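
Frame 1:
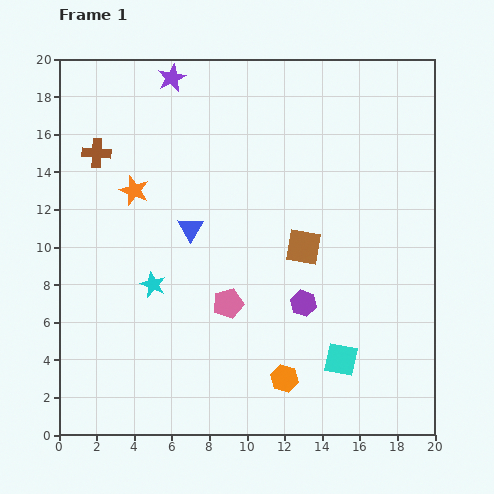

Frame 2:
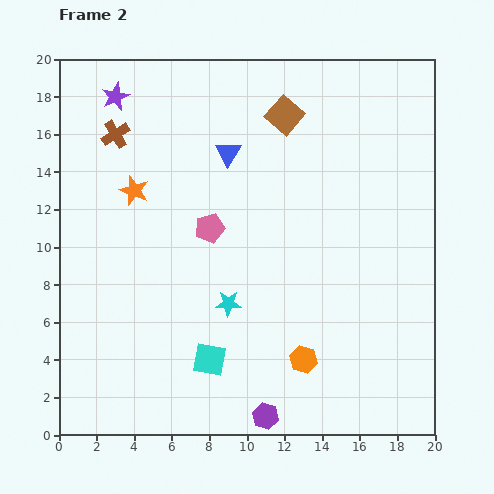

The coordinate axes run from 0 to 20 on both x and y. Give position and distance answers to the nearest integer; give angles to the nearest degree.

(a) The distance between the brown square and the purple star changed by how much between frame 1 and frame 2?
-2

Distance in frame 1: 11. Distance in frame 2: 9.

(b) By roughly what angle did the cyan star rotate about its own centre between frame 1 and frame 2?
22° counter-clockwise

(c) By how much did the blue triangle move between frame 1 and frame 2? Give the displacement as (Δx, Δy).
(2, 4)

The blue triangle was at (7, 11) in frame 1 and (9, 15) in frame 2.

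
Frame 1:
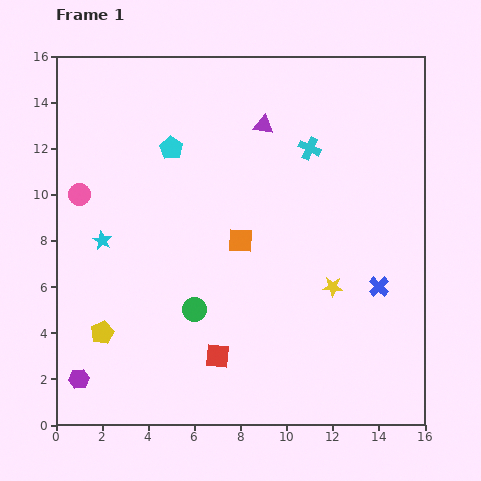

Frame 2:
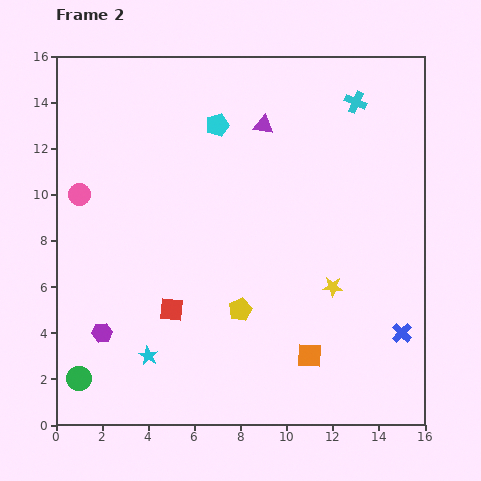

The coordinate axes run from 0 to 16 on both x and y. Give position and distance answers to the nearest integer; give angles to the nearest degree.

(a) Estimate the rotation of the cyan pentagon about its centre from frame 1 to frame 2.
21° clockwise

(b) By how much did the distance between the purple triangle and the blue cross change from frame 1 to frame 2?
+2

Distance in frame 1: 9. Distance in frame 2: 11.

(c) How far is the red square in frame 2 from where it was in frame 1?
3

The red square moved from (7, 3) to (5, 5), a distance of √(2² + 2²) ≈ 3.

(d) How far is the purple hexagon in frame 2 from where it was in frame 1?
2

The purple hexagon moved from (1, 2) to (2, 4), a distance of √(1² + 2²) ≈ 2.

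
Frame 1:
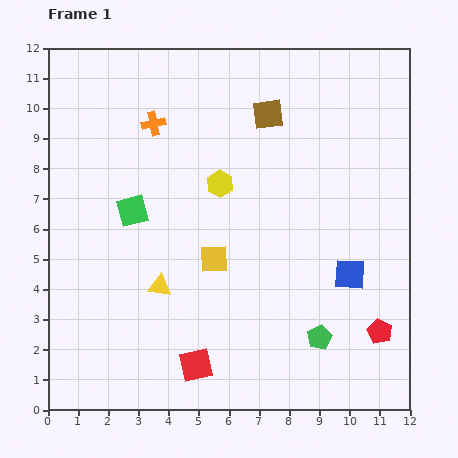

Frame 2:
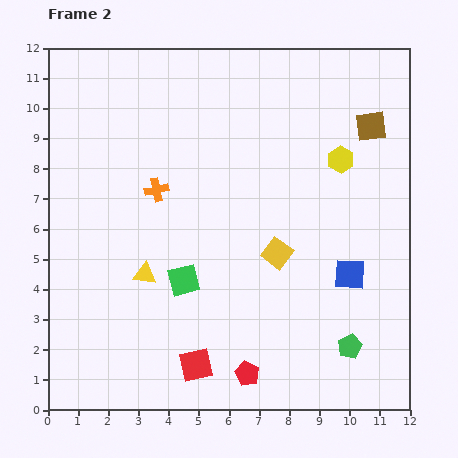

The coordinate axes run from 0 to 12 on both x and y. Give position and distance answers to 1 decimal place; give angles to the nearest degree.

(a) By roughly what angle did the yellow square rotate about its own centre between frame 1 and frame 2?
38° clockwise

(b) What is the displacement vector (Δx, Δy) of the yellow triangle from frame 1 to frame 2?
(-0.5, 0.4)

The yellow triangle was at (3.7, 4.1) in frame 1 and (3.2, 4.5) in frame 2.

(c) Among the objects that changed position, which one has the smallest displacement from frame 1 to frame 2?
the yellow triangle

(moved 0.6)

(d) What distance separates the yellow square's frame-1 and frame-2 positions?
2.1

The yellow square moved from (5.5, 5.0) to (7.6, 5.2), a distance of √(2.1² + 0.2²) ≈ 2.1.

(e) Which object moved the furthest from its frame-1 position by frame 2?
the red pentagon

(moved 4.6; next 4.1)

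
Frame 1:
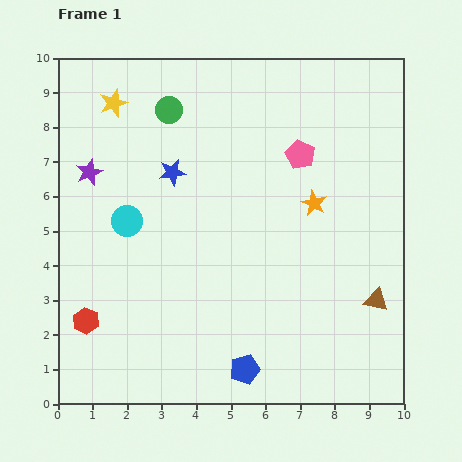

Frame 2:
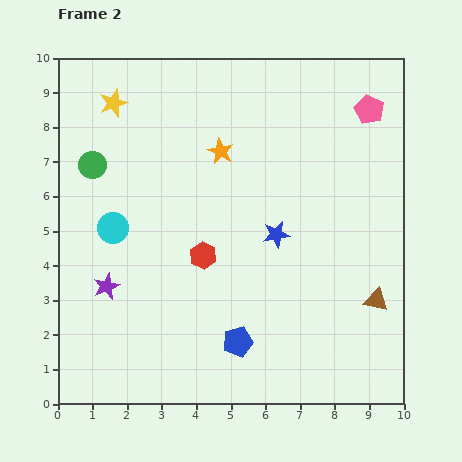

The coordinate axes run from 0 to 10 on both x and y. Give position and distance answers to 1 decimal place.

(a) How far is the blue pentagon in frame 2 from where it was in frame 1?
0.8

The blue pentagon moved from (5.4, 1.0) to (5.2, 1.8), a distance of √(0.2² + 0.8²) ≈ 0.8.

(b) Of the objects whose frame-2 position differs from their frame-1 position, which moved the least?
the cyan circle

(moved 0.4)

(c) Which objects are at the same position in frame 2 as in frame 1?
the yellow star, the brown triangle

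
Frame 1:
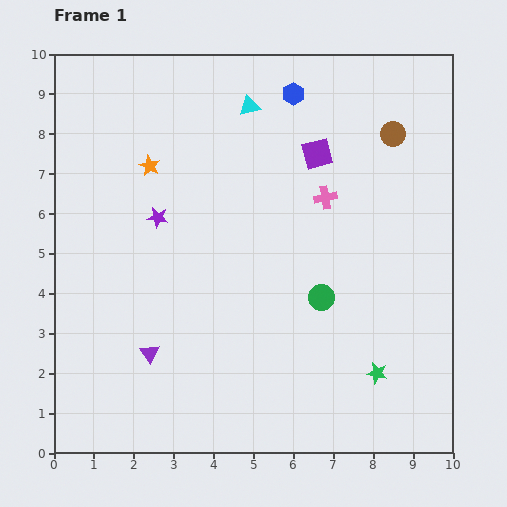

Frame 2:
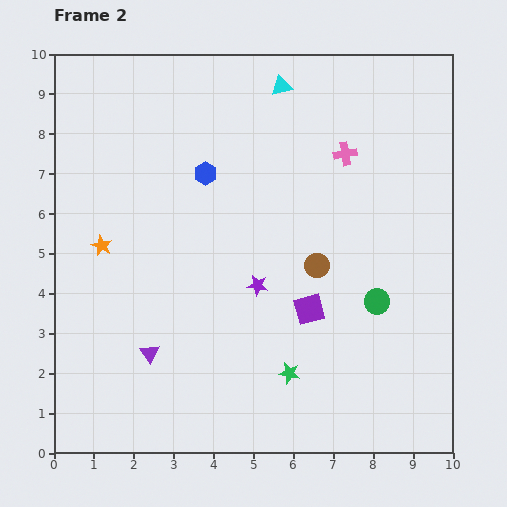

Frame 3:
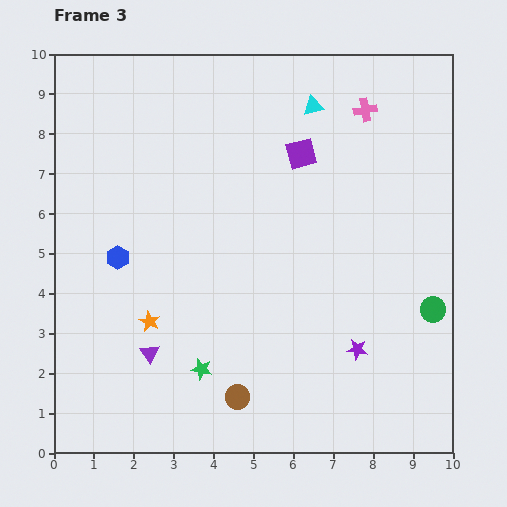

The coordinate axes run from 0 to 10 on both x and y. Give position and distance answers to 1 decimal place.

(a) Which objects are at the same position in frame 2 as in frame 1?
the purple triangle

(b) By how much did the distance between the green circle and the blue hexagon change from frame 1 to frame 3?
+2.9

Distance in frame 1: 5.1. Distance in frame 3: 8.0.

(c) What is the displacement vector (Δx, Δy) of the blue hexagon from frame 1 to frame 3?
(-4.4, -4.1)

The blue hexagon was at (6.0, 9.0) in frame 1 and (1.6, 4.9) in frame 3.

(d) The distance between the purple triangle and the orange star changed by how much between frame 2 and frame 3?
-2.2

Distance in frame 2: 3.0. Distance in frame 3: 0.8.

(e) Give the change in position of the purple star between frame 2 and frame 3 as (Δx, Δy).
(2.5, -1.6)

The purple star was at (5.1, 4.2) in frame 2 and (7.6, 2.6) in frame 3.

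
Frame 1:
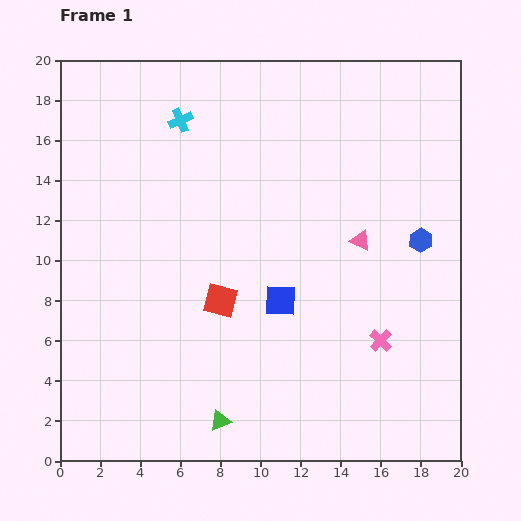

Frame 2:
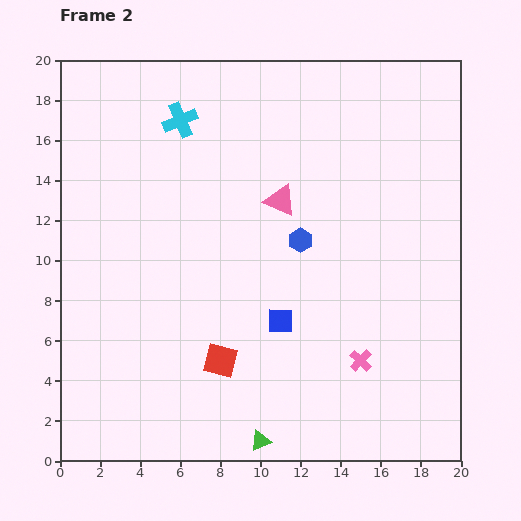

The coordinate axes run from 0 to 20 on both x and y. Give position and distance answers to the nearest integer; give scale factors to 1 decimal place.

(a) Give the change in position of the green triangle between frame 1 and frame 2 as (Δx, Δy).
(2, -1)

The green triangle was at (8, 2) in frame 1 and (10, 1) in frame 2.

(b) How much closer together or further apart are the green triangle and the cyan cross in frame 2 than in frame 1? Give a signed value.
+1

Distance in frame 1: 15. Distance in frame 2: 16.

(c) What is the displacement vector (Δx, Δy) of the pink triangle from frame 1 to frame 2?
(-4, 2)

The pink triangle was at (15, 11) in frame 1 and (11, 13) in frame 2.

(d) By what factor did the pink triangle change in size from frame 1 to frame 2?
1.6×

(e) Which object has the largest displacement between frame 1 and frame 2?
the blue hexagon

(moved 6; next 4)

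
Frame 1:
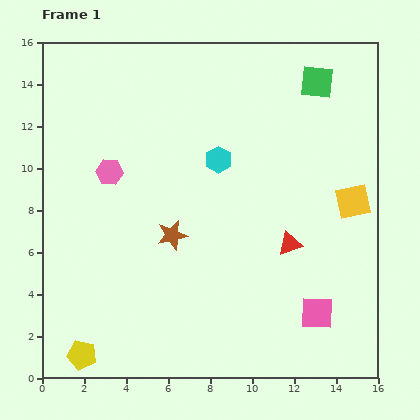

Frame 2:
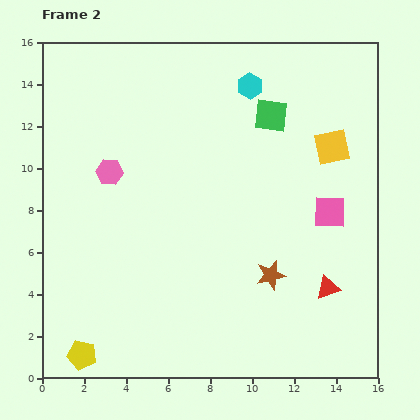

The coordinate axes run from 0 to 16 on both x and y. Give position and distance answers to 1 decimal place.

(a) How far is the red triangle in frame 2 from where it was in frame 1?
2.8

The red triangle moved from (11.8, 6.4) to (13.6, 4.3), a distance of √(1.8² + 2.1²) ≈ 2.8.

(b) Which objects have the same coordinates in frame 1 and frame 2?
the yellow pentagon, the pink hexagon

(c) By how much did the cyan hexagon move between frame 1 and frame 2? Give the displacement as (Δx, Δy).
(1.5, 3.5)

The cyan hexagon was at (8.4, 10.4) in frame 1 and (9.9, 13.9) in frame 2.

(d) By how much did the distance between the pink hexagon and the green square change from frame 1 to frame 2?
-2.6

Distance in frame 1: 10.8. Distance in frame 2: 8.2.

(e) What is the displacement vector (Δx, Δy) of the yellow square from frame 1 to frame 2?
(-1.0, 2.6)

The yellow square was at (14.8, 8.4) in frame 1 and (13.8, 11.0) in frame 2.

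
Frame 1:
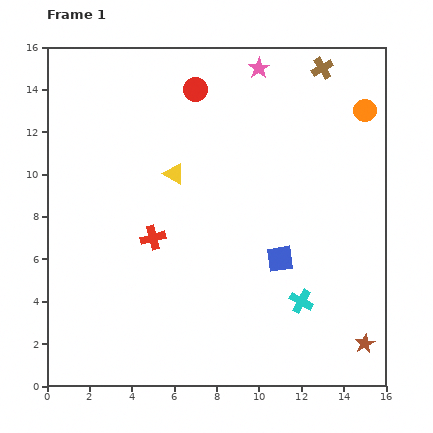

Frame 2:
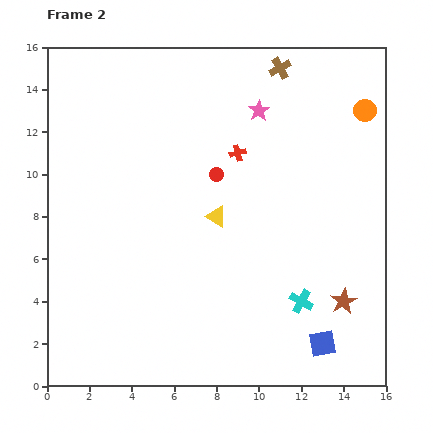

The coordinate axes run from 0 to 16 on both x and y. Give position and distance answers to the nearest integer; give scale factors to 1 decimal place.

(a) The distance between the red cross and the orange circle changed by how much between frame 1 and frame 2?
-6

Distance in frame 1: 12. Distance in frame 2: 6.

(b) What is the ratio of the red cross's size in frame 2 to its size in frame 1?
0.7×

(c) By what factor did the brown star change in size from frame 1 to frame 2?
1.3×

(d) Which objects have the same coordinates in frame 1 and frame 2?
the orange circle, the cyan cross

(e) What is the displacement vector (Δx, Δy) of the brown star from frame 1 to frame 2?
(-1, 2)

The brown star was at (15, 2) in frame 1 and (14, 4) in frame 2.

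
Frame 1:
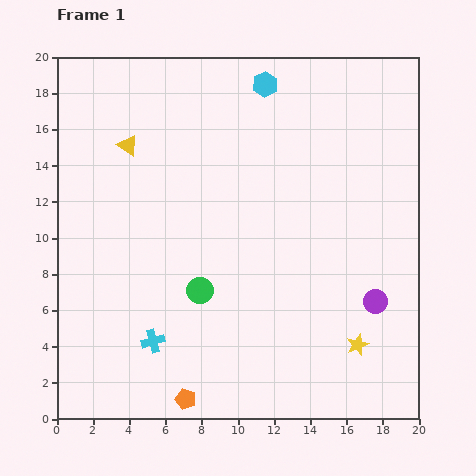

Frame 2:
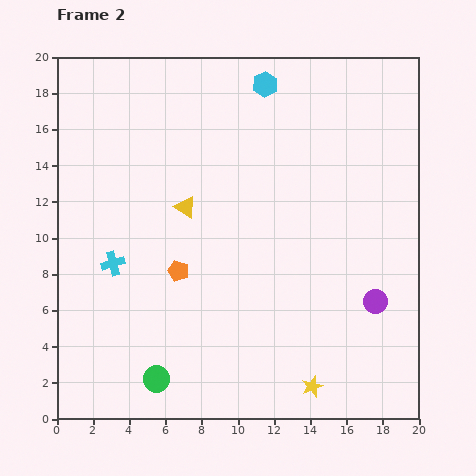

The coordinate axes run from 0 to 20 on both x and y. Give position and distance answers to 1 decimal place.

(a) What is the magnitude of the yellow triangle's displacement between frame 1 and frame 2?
4.7

The yellow triangle moved from (3.9, 15.1) to (7.1, 11.7), a distance of √(3.2² + 3.4²) ≈ 4.7.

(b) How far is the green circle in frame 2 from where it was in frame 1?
5.5

The green circle moved from (7.9, 7.1) to (5.5, 2.2), a distance of √(2.4² + 4.9²) ≈ 5.5.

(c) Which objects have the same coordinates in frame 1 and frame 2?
the cyan hexagon, the purple circle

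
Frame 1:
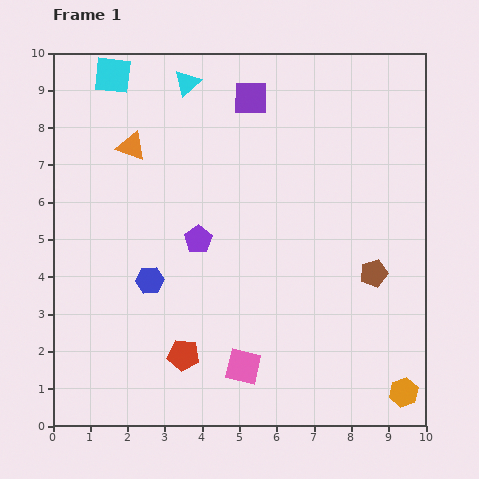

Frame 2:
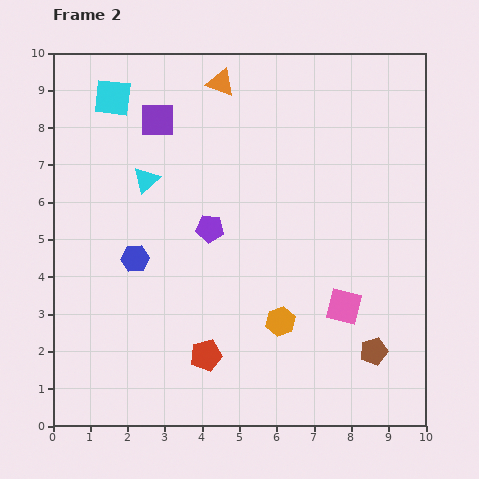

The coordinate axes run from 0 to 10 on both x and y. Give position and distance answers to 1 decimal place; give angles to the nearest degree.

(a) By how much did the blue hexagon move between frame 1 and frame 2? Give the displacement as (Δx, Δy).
(-0.4, 0.6)

The blue hexagon was at (2.6, 3.9) in frame 1 and (2.2, 4.5) in frame 2.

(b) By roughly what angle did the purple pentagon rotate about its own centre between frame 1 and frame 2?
31° counter-clockwise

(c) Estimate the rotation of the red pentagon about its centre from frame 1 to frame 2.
22° counter-clockwise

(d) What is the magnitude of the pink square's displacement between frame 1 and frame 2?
3.1

The pink square moved from (5.1, 1.6) to (7.8, 3.2), a distance of √(2.7² + 1.6²) ≈ 3.1.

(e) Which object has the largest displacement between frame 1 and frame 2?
the orange hexagon

(moved 3.8; next 3.1)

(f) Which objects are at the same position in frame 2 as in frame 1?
none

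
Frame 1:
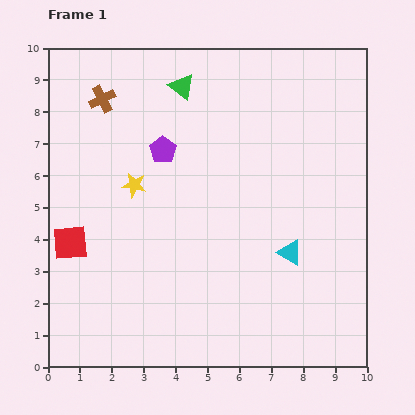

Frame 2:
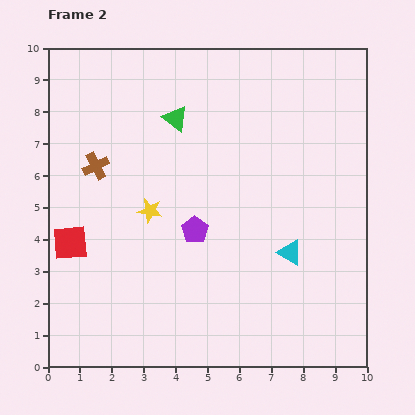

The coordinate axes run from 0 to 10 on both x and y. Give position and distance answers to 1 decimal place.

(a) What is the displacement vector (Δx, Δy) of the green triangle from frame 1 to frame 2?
(-0.2, -1.0)

The green triangle was at (4.2, 8.8) in frame 1 and (4.0, 7.8) in frame 2.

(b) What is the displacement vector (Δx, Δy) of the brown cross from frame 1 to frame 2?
(-0.2, -2.1)

The brown cross was at (1.7, 8.4) in frame 1 and (1.5, 6.3) in frame 2.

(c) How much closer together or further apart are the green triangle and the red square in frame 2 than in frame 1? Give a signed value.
-0.9

Distance in frame 1: 6.0. Distance in frame 2: 5.1.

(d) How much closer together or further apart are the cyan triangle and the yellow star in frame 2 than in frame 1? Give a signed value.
-0.7

Distance in frame 1: 5.3. Distance in frame 2: 4.6.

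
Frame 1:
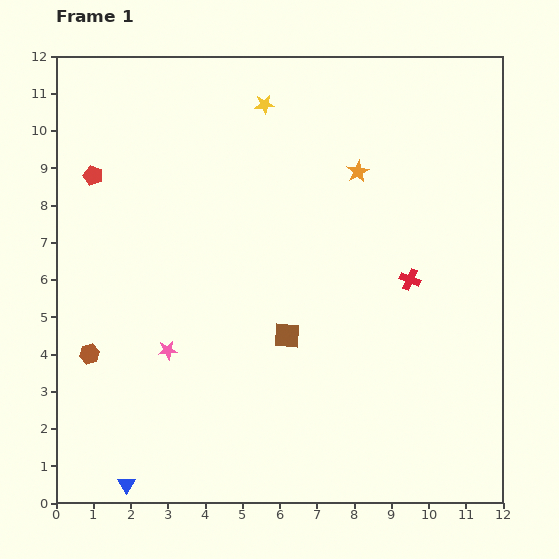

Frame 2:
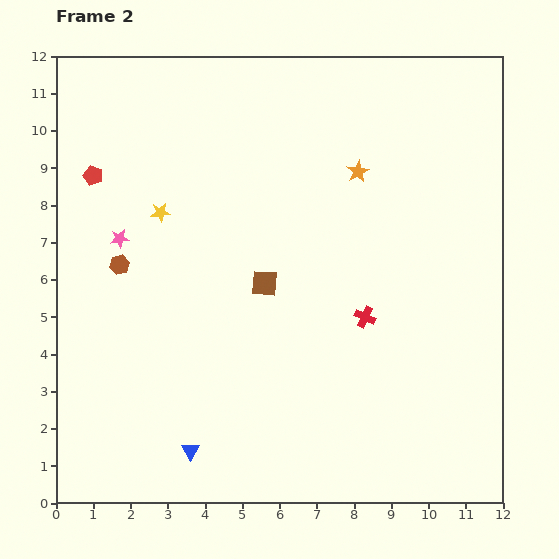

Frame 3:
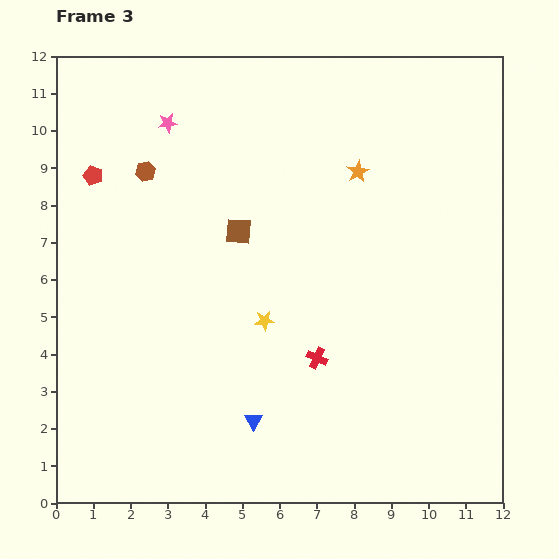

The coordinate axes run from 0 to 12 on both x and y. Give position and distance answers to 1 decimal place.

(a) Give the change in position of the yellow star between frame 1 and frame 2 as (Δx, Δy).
(-2.8, -2.9)

The yellow star was at (5.6, 10.7) in frame 1 and (2.8, 7.8) in frame 2.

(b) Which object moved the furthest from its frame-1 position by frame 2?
the yellow star

(moved 4.0; next 3.3)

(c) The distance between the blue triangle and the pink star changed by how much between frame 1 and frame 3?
+4.5

Distance in frame 1: 3.8. Distance in frame 3: 8.3.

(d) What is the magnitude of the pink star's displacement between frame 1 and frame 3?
6.1

The pink star moved from (3.0, 4.1) to (3.0, 10.2), a distance of √(0.0² + 6.1²) ≈ 6.1.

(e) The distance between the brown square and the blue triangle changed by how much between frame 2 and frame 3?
+0.2

Distance in frame 2: 4.9. Distance in frame 3: 5.1.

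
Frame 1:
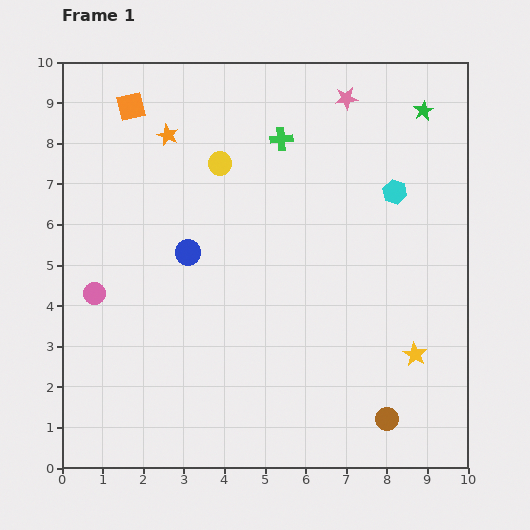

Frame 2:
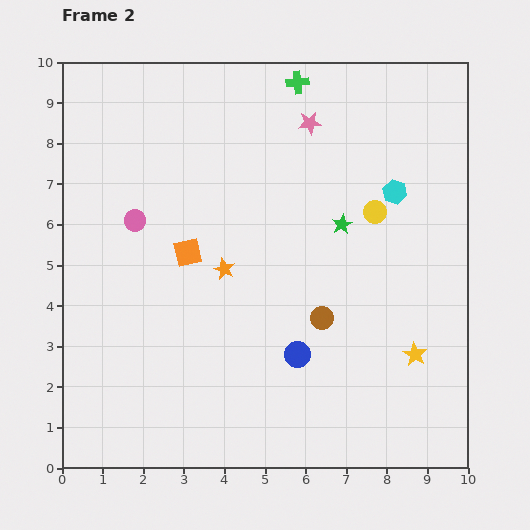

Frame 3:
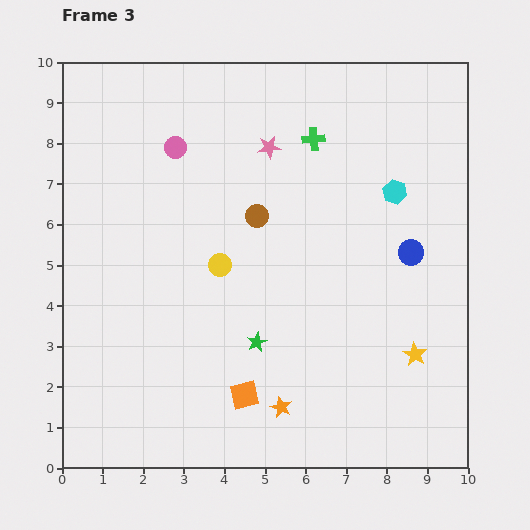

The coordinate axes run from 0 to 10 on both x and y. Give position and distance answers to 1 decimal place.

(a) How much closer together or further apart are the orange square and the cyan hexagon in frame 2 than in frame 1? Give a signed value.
-1.5

Distance in frame 1: 6.8. Distance in frame 2: 5.3.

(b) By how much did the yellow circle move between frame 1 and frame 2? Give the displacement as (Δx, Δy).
(3.8, -1.2)

The yellow circle was at (3.9, 7.5) in frame 1 and (7.7, 6.3) in frame 2.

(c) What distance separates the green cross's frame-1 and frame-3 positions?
0.8

The green cross moved from (5.4, 8.1) to (6.2, 8.1), a distance of √(0.8² + 0.0²) ≈ 0.8.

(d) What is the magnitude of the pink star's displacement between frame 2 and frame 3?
1.2

The pink star moved from (6.1, 8.5) to (5.1, 7.9), a distance of √(1.0² + 0.6²) ≈ 1.2.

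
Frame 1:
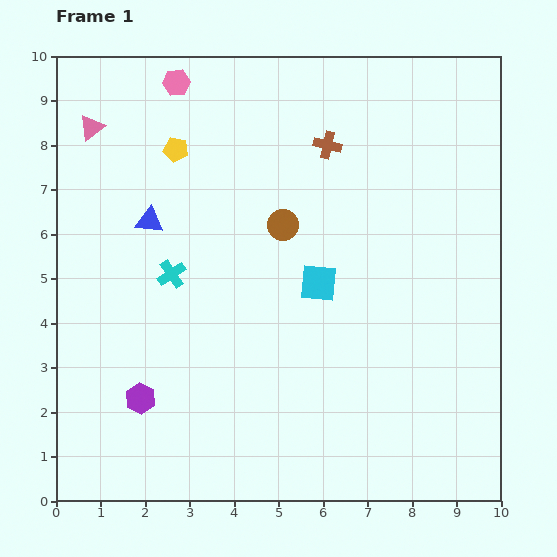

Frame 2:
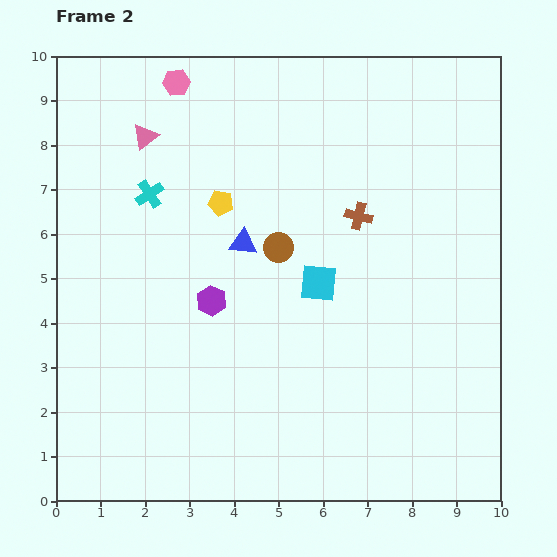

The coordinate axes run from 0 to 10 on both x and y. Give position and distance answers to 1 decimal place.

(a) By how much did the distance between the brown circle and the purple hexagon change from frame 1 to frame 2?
-3.1

Distance in frame 1: 5.0. Distance in frame 2: 1.9.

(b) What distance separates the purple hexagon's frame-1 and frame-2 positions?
2.7

The purple hexagon moved from (1.9, 2.3) to (3.5, 4.5), a distance of √(1.6² + 2.2²) ≈ 2.7.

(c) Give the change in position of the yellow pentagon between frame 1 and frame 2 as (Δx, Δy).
(1.0, -1.2)

The yellow pentagon was at (2.7, 7.9) in frame 1 and (3.7, 6.7) in frame 2.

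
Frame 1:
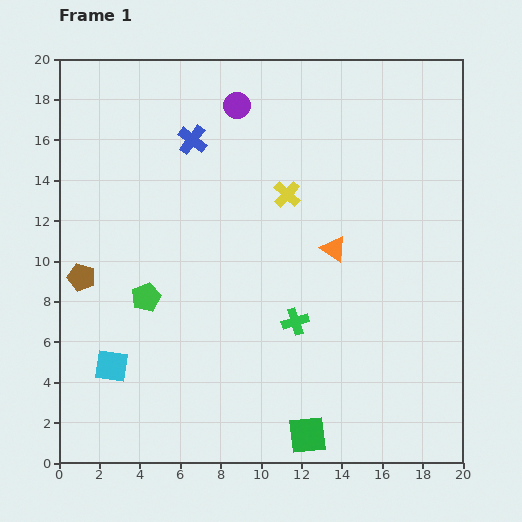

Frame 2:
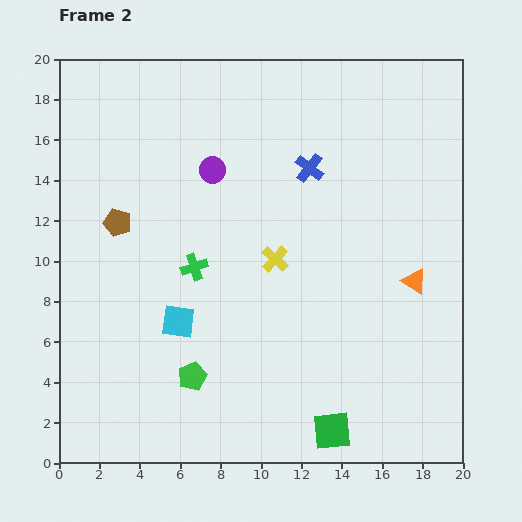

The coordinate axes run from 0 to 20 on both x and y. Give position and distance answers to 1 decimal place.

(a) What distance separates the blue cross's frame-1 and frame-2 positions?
6.0

The blue cross moved from (6.6, 16.0) to (12.4, 14.6), a distance of √(5.8² + 1.4²) ≈ 6.0.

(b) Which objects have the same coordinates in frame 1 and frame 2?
none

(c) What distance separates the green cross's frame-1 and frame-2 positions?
5.7

The green cross moved from (11.7, 7.0) to (6.7, 9.7), a distance of √(5.0² + 2.7²) ≈ 5.7.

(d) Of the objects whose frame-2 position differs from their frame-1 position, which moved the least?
the green square

(moved 1.2)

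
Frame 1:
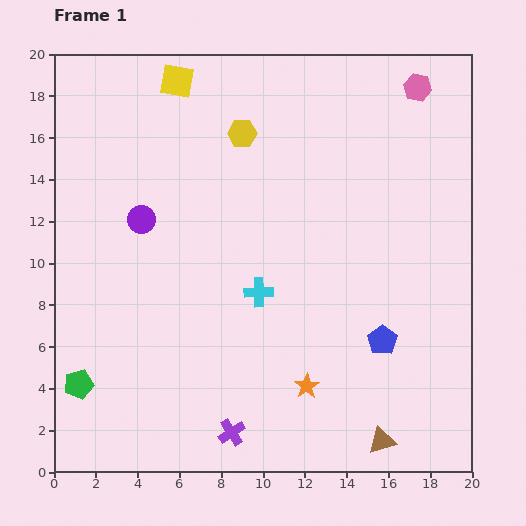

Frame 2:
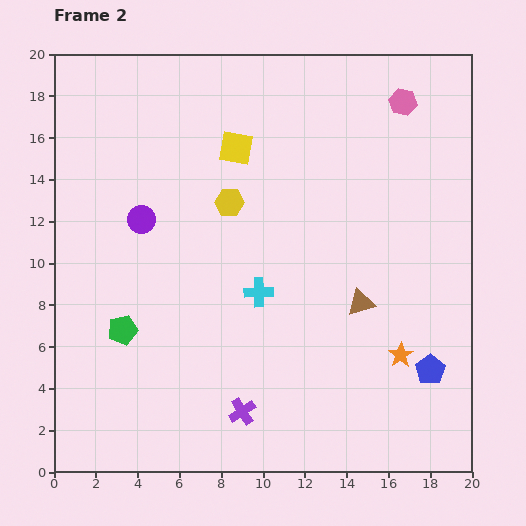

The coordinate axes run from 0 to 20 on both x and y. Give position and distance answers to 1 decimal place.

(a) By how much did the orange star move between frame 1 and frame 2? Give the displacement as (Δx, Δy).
(4.5, 1.5)

The orange star was at (12.1, 4.1) in frame 1 and (16.6, 5.6) in frame 2.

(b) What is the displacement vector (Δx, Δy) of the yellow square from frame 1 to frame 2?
(2.8, -3.2)

The yellow square was at (5.9, 18.7) in frame 1 and (8.7, 15.5) in frame 2.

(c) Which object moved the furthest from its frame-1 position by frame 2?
the brown triangle

(moved 6.7; next 4.7)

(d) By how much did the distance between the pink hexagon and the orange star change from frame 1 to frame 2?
-3.2

Distance in frame 1: 15.3. Distance in frame 2: 12.1.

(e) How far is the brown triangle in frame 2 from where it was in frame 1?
6.7

The brown triangle moved from (15.7, 1.5) to (14.7, 8.1), a distance of √(1.0² + 6.6²) ≈ 6.7.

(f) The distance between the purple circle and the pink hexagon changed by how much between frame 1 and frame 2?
-0.9

Distance in frame 1: 14.6. Distance in frame 2: 13.7.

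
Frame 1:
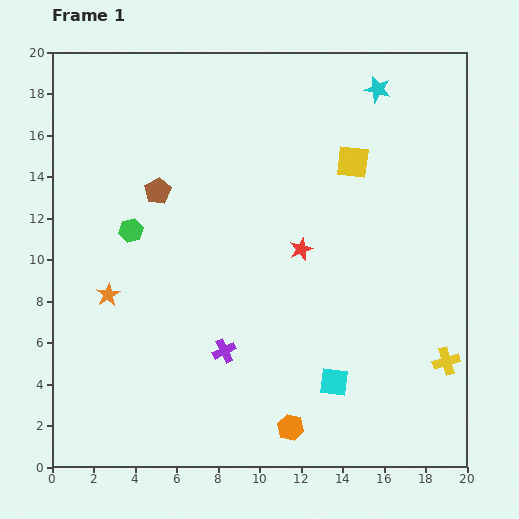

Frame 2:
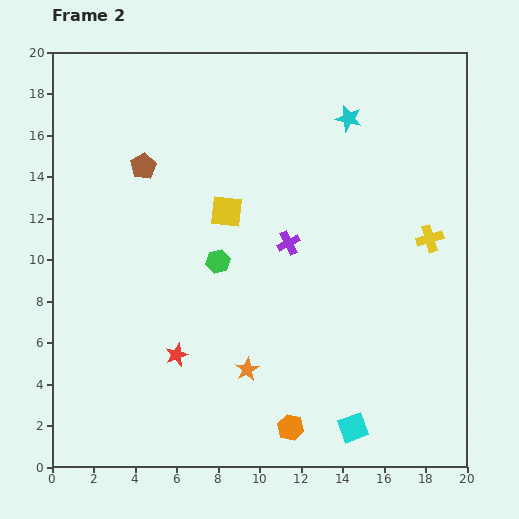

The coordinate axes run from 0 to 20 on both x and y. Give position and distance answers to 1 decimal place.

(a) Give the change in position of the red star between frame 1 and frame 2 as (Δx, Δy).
(-6.0, -5.1)

The red star was at (12.0, 10.5) in frame 1 and (6.0, 5.4) in frame 2.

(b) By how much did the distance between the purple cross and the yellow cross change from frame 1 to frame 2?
-3.9

Distance in frame 1: 10.7. Distance in frame 2: 6.8.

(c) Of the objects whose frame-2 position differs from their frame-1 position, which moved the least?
the brown pentagon

(moved 1.4)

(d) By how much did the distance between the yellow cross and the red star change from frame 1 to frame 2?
+4.6

Distance in frame 1: 8.8. Distance in frame 2: 13.4.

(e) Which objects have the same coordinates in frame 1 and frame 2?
the orange hexagon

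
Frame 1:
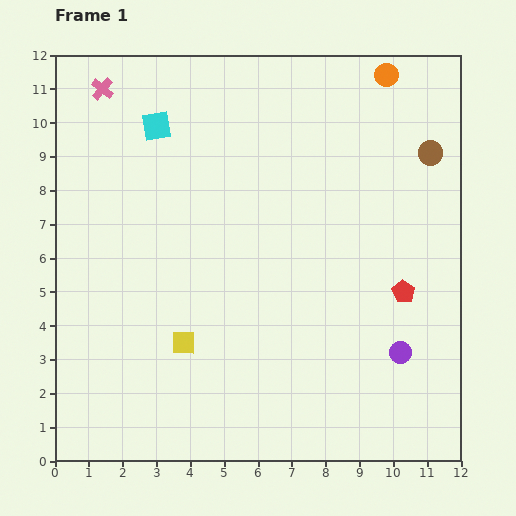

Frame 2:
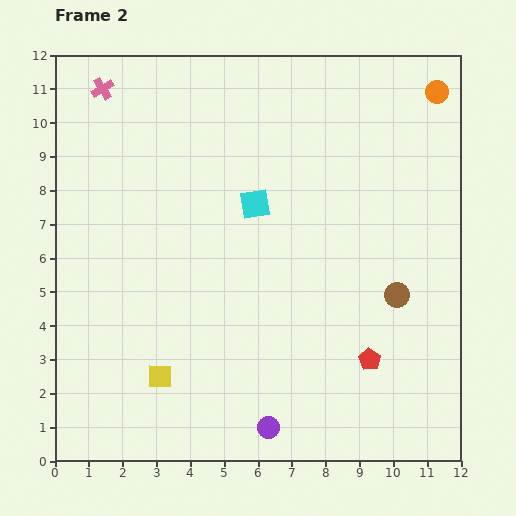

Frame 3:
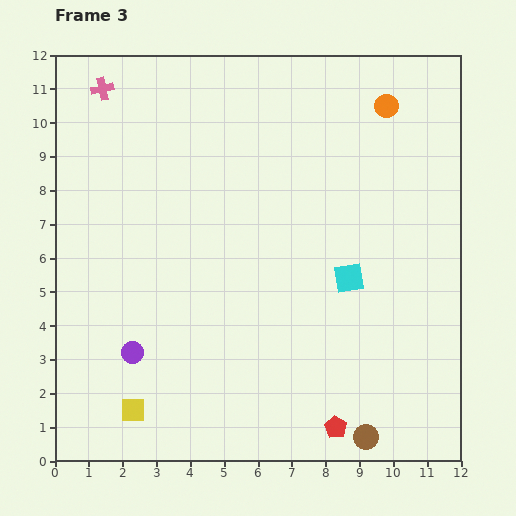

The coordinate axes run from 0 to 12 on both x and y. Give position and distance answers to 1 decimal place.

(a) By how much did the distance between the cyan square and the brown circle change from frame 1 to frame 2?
-3.1

Distance in frame 1: 8.1. Distance in frame 2: 5.0.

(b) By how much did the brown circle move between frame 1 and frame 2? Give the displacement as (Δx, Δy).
(-1.0, -4.2)

The brown circle was at (11.1, 9.1) in frame 1 and (10.1, 4.9) in frame 2.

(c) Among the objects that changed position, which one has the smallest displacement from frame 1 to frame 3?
the orange circle

(moved 0.9)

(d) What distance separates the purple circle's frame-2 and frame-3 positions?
4.6

The purple circle moved from (6.3, 1.0) to (2.3, 3.2), a distance of √(4.0² + 2.2²) ≈ 4.6.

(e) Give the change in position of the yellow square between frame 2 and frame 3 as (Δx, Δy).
(-0.8, -1.0)

The yellow square was at (3.1, 2.5) in frame 2 and (2.3, 1.5) in frame 3.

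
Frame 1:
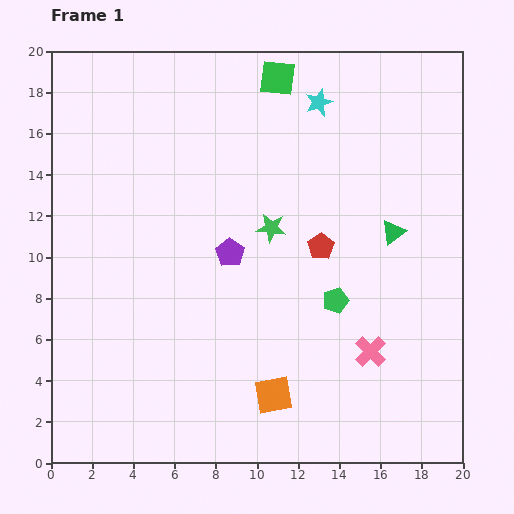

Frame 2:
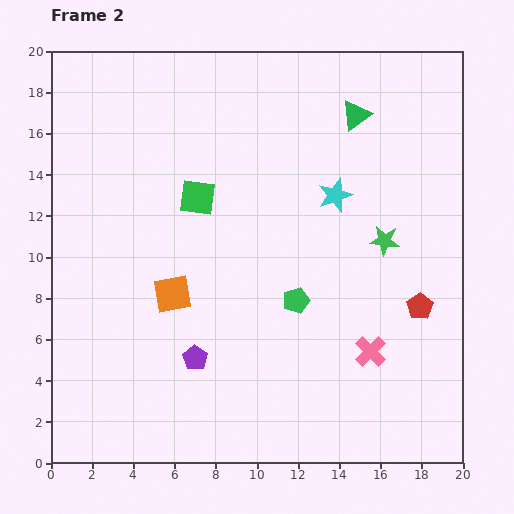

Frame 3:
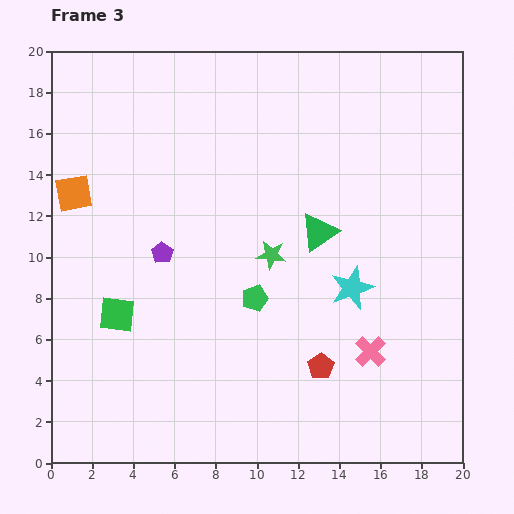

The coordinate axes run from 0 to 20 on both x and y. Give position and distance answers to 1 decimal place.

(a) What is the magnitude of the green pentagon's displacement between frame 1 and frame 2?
1.9

The green pentagon moved from (13.8, 7.9) to (11.9, 7.9), a distance of √(1.9² + 0.0²) ≈ 1.9.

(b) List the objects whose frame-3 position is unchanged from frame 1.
the pink cross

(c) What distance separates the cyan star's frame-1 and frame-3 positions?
9.1

The cyan star moved from (13.0, 17.5) to (14.6, 8.5), a distance of √(1.6² + 9.0²) ≈ 9.1.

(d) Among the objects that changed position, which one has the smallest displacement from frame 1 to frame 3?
the green star

(moved 1.3)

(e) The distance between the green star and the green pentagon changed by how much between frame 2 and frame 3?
-3.0

Distance in frame 2: 5.2. Distance in frame 3: 2.2.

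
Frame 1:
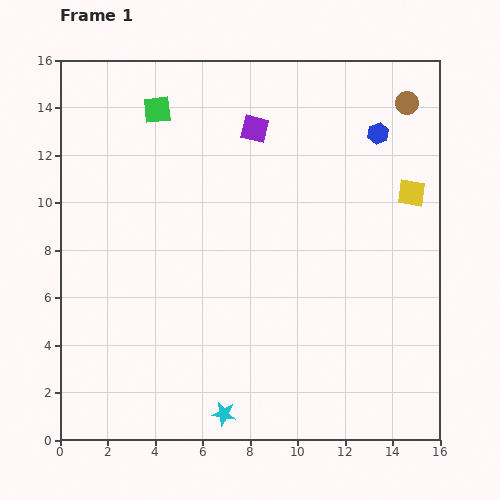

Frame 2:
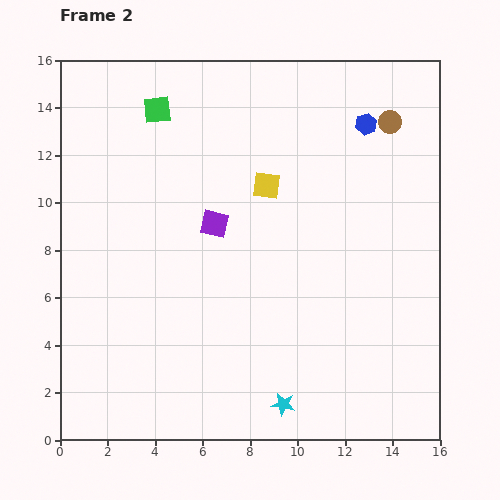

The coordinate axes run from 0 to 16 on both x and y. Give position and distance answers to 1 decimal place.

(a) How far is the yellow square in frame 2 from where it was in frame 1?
6.1

The yellow square moved from (14.8, 10.4) to (8.7, 10.7), a distance of √(6.1² + 0.3²) ≈ 6.1.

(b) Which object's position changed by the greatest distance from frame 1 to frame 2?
the yellow square

(moved 6.1; next 4.3)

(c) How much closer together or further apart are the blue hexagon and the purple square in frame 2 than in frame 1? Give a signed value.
+2.5

Distance in frame 1: 5.2. Distance in frame 2: 7.7.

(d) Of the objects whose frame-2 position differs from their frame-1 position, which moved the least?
the blue hexagon

(moved 0.6)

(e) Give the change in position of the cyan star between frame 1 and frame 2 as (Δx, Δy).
(2.5, 0.4)

The cyan star was at (6.9, 1.1) in frame 1 and (9.4, 1.5) in frame 2.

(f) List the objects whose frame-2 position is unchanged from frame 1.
the green square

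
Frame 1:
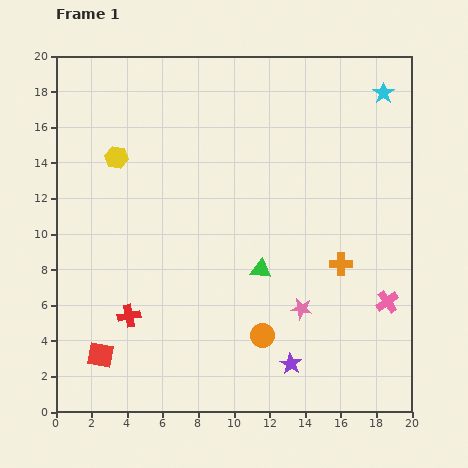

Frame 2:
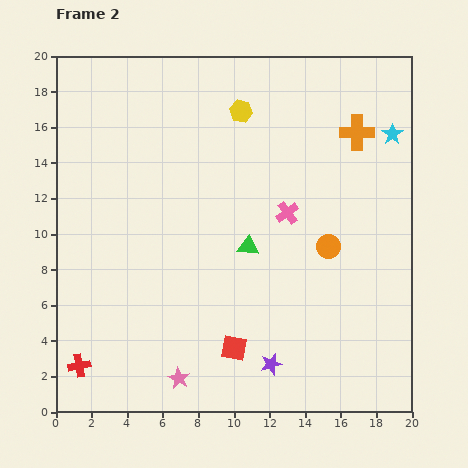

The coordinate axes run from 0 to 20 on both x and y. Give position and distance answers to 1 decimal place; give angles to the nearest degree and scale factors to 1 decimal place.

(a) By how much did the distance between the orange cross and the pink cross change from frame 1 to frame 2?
+2.7

Distance in frame 1: 3.3. Distance in frame 2: 6.0.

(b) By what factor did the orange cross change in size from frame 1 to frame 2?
1.6×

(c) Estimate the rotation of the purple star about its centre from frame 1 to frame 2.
27° clockwise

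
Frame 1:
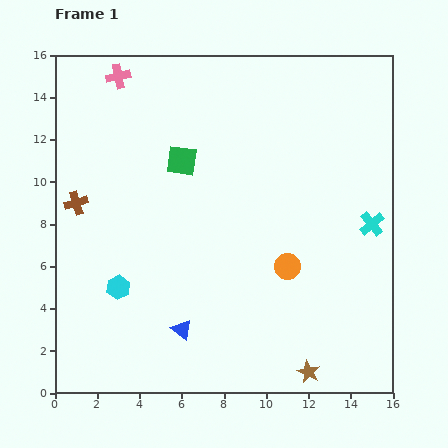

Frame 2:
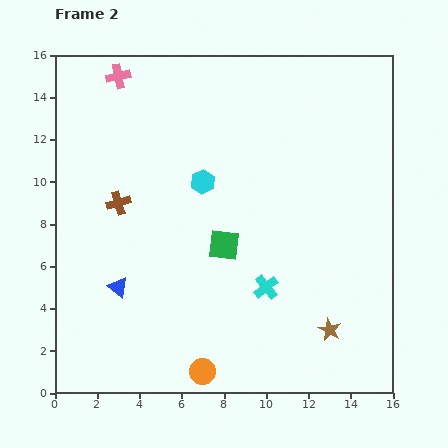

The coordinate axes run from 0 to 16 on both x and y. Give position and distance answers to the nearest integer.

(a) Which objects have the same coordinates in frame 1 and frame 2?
the pink cross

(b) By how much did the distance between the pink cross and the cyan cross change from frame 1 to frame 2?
-2

Distance in frame 1: 14. Distance in frame 2: 12.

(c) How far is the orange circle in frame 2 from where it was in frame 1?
6

The orange circle moved from (11, 6) to (7, 1), a distance of √(4² + 5²) ≈ 6.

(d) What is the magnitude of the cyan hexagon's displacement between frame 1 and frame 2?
6

The cyan hexagon moved from (3, 5) to (7, 10), a distance of √(4² + 5²) ≈ 6.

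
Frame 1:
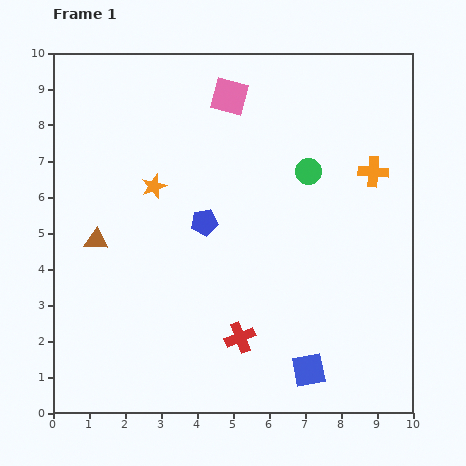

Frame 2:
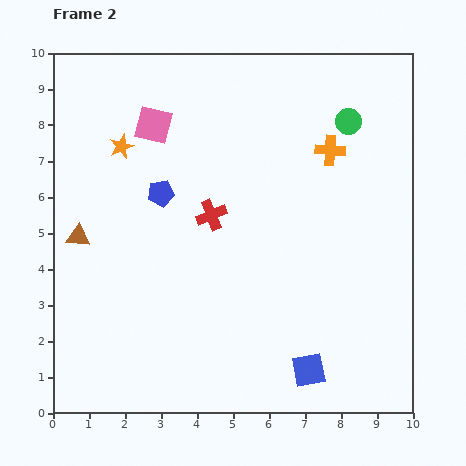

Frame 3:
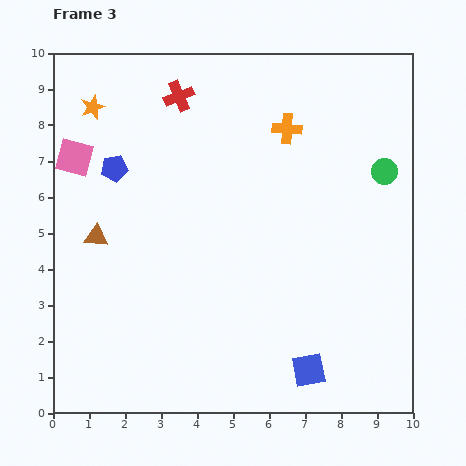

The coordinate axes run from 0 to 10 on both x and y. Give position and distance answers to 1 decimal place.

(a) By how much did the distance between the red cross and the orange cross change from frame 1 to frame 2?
-2.1

Distance in frame 1: 5.9. Distance in frame 2: 3.8.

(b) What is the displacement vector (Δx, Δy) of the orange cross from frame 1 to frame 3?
(-2.4, 1.2)

The orange cross was at (8.9, 6.7) in frame 1 and (6.5, 7.9) in frame 3.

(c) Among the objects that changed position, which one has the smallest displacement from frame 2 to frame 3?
the brown triangle

(moved 0.5)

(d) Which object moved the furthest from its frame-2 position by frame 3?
the red cross

(moved 3.4; next 2.4)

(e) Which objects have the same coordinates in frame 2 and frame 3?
the blue square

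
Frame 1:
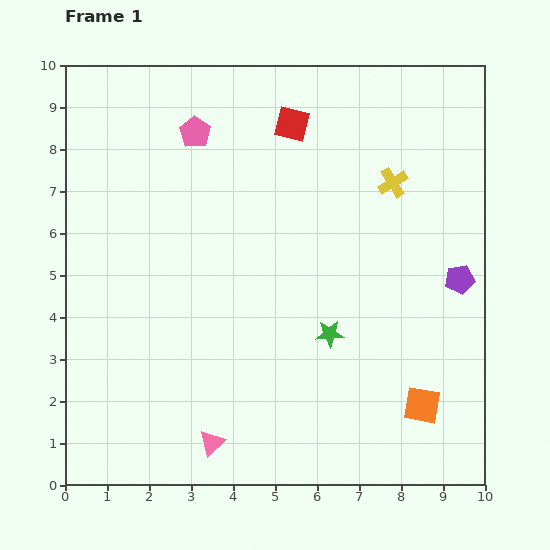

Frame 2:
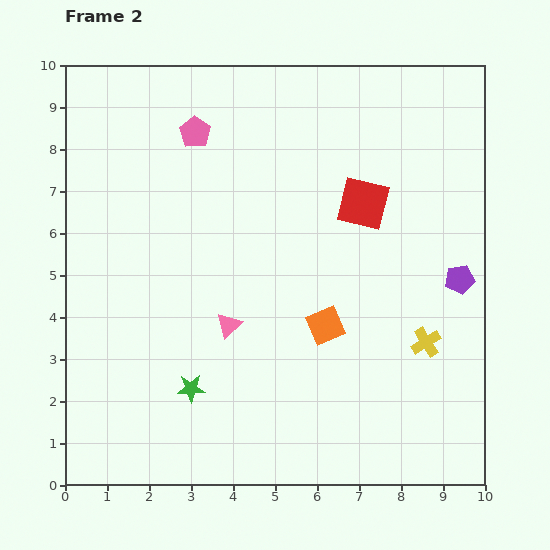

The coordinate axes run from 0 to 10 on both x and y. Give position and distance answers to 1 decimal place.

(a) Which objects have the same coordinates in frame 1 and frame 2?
the purple pentagon, the pink pentagon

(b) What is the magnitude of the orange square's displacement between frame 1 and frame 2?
3.0

The orange square moved from (8.5, 1.9) to (6.2, 3.8), a distance of √(2.3² + 1.9²) ≈ 3.0.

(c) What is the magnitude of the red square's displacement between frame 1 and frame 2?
2.5

The red square moved from (5.4, 8.6) to (7.1, 6.7), a distance of √(1.7² + 1.9²) ≈ 2.5.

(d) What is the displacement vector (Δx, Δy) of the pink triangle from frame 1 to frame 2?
(0.4, 2.8)

The pink triangle was at (3.5, 1.0) in frame 1 and (3.9, 3.8) in frame 2.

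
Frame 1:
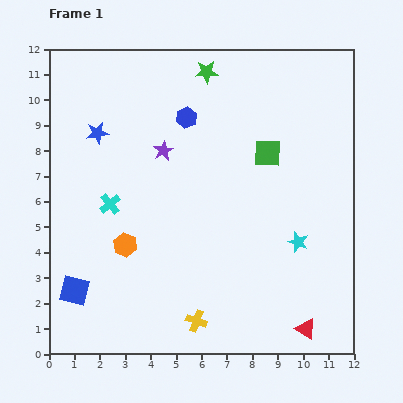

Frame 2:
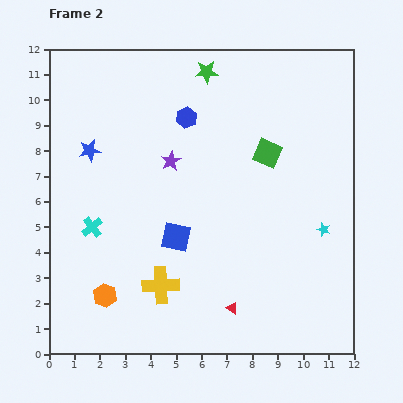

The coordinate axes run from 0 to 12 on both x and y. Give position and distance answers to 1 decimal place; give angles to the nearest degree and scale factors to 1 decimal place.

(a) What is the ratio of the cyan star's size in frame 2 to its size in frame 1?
0.7×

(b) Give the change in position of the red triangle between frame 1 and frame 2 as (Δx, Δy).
(-2.9, 0.8)

The red triangle was at (10.1, 1.0) in frame 1 and (7.2, 1.8) in frame 2.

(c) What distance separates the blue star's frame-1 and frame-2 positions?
0.8

The blue star moved from (1.9, 8.7) to (1.6, 8.0), a distance of √(0.3² + 0.7²) ≈ 0.8.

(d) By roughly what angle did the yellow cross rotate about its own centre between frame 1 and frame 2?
23° counter-clockwise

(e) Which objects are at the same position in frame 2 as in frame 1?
the green square, the blue hexagon, the green star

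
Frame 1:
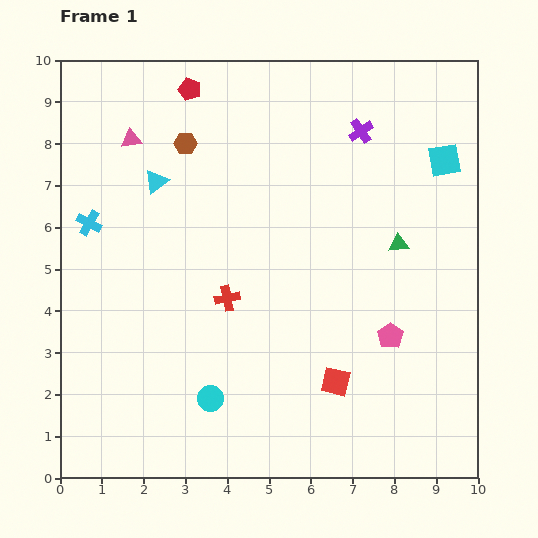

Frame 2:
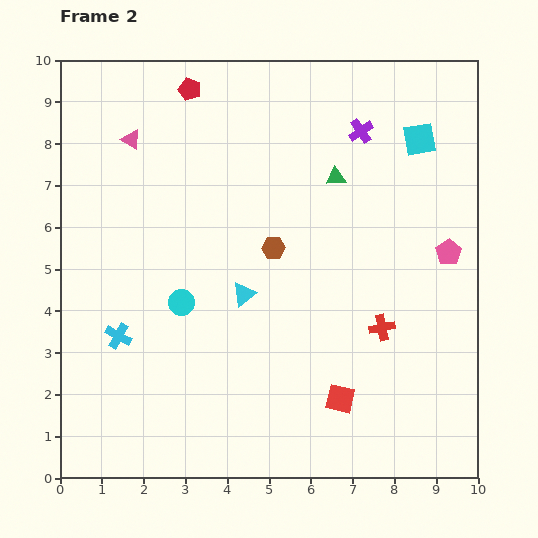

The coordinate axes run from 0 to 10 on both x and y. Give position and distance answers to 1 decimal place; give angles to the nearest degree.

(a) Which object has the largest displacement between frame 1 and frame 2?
the red cross

(moved 3.8; next 3.4)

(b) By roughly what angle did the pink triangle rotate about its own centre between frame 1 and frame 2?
39° clockwise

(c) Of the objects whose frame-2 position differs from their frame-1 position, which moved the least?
the red square

(moved 0.4)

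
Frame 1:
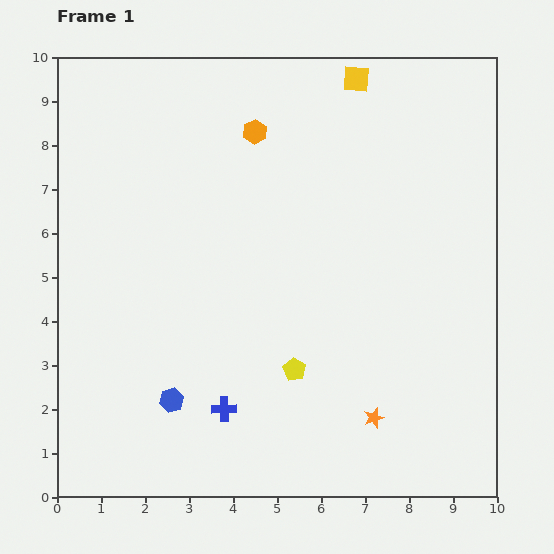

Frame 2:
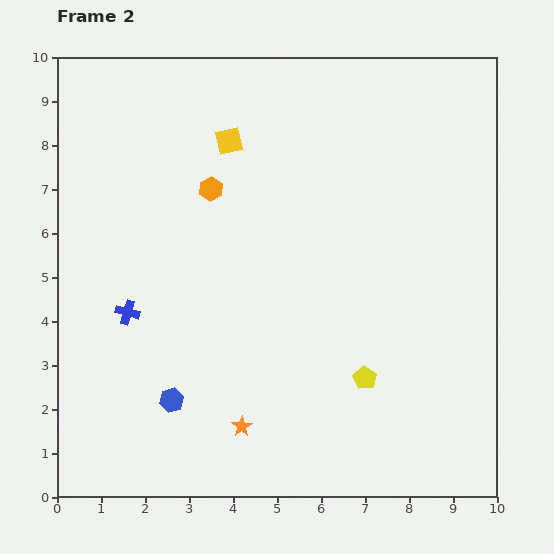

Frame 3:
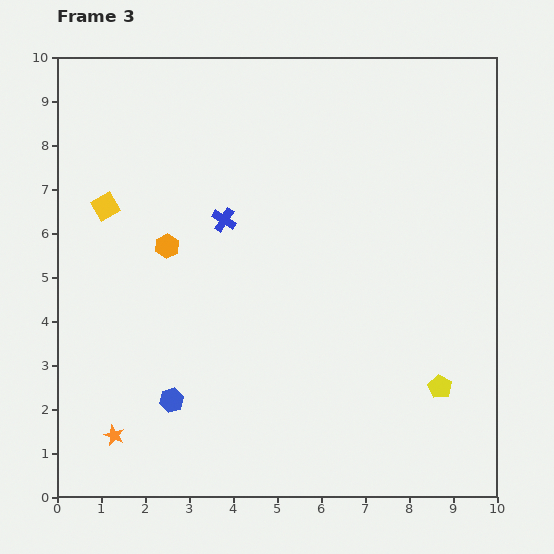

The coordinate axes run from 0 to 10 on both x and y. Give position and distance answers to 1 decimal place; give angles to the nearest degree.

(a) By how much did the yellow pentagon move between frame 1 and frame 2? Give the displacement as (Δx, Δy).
(1.6, -0.2)

The yellow pentagon was at (5.4, 2.9) in frame 1 and (7.0, 2.7) in frame 2.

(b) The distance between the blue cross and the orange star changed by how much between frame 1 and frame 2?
+0.3

Distance in frame 1: 3.4. Distance in frame 2: 3.7.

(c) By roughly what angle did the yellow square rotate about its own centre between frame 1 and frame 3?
34° counter-clockwise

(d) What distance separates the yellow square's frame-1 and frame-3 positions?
6.4

The yellow square moved from (6.8, 9.5) to (1.1, 6.6), a distance of √(5.7² + 2.9²) ≈ 6.4.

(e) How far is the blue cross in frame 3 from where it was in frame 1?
4.3

The blue cross moved from (3.8, 2.0) to (3.8, 6.3), a distance of √(0.0² + 4.3²) ≈ 4.3.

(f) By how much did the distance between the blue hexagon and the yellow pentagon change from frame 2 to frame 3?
+1.7

Distance in frame 2: 4.4. Distance in frame 3: 6.1.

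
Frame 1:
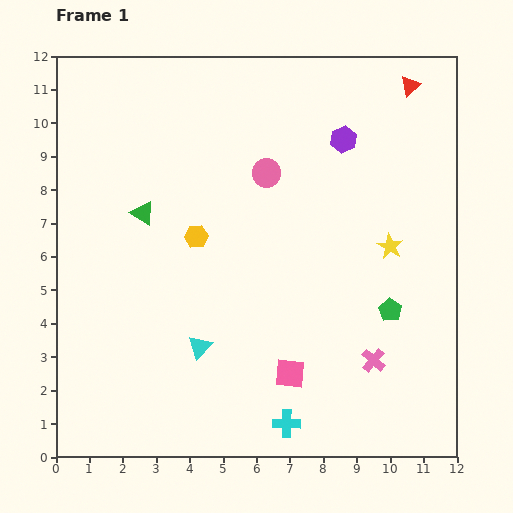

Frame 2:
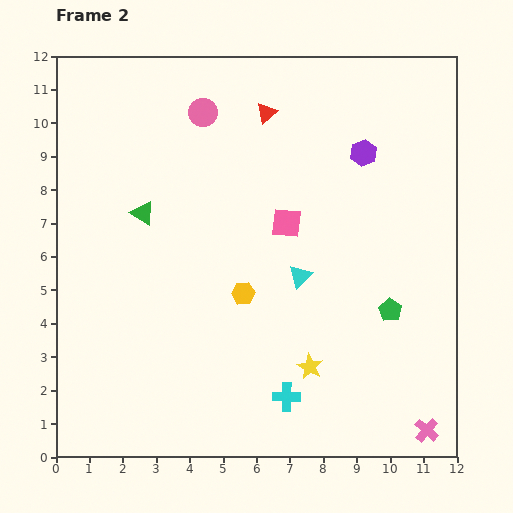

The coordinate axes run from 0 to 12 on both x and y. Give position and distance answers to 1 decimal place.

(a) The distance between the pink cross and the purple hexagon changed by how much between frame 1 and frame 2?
+1.8

Distance in frame 1: 6.7. Distance in frame 2: 8.5.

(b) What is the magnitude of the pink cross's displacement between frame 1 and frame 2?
2.6

The pink cross moved from (9.5, 2.9) to (11.1, 0.8), a distance of √(1.6² + 2.1²) ≈ 2.6.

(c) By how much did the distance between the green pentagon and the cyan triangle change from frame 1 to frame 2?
-2.9

Distance in frame 1: 5.8. Distance in frame 2: 2.9.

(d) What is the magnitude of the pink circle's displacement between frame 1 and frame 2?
2.6

The pink circle moved from (6.3, 8.5) to (4.4, 10.3), a distance of √(1.9² + 1.8²) ≈ 2.6.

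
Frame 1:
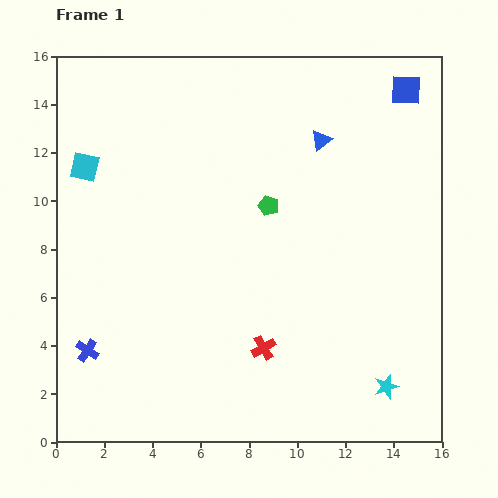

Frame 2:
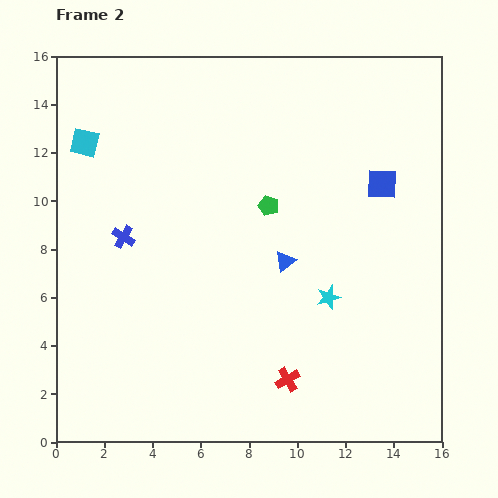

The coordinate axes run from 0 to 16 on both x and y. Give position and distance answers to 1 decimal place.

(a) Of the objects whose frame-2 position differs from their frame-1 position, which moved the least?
the cyan square

(moved 1.0)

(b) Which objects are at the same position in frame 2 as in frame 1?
the green pentagon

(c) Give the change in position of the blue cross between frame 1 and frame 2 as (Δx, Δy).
(1.5, 4.7)

The blue cross was at (1.3, 3.8) in frame 1 and (2.8, 8.5) in frame 2.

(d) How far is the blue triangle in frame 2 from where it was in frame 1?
5.2

The blue triangle moved from (11.0, 12.5) to (9.5, 7.5), a distance of √(1.5² + 5.0²) ≈ 5.2.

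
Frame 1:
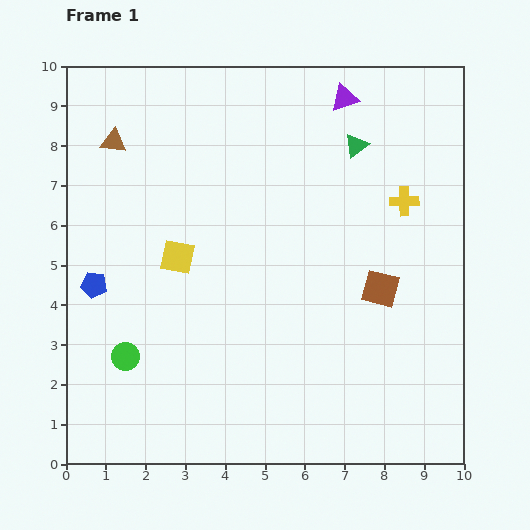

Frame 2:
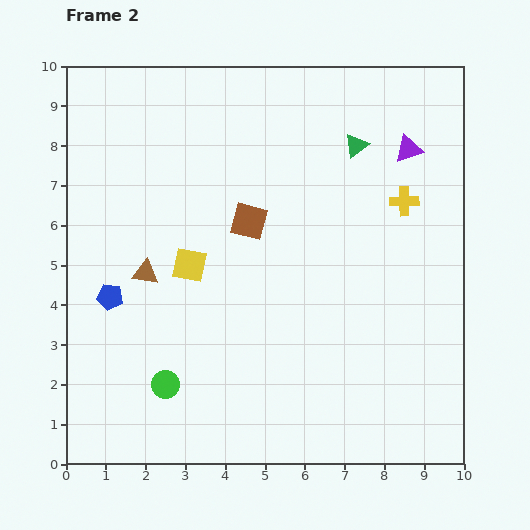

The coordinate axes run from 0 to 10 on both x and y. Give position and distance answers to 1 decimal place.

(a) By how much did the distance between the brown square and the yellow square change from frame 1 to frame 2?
-3.3

Distance in frame 1: 5.2. Distance in frame 2: 1.9.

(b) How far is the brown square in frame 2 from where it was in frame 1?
3.7

The brown square moved from (7.9, 4.4) to (4.6, 6.1), a distance of √(3.3² + 1.7²) ≈ 3.7.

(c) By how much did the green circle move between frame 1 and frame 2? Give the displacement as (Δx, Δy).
(1.0, -0.7)

The green circle was at (1.5, 2.7) in frame 1 and (2.5, 2.0) in frame 2.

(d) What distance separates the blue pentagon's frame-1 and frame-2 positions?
0.5

The blue pentagon moved from (0.7, 4.5) to (1.1, 4.2), a distance of √(0.4² + 0.3²) ≈ 0.5.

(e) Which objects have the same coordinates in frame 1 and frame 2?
the green triangle, the yellow cross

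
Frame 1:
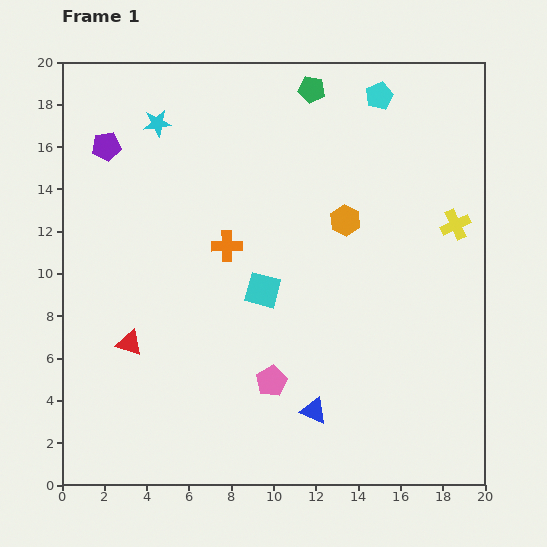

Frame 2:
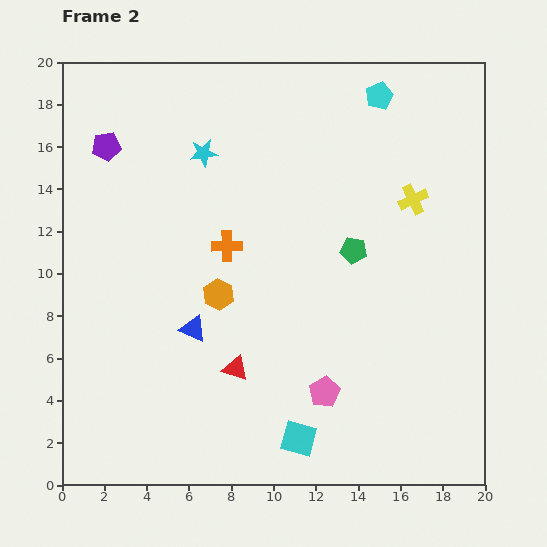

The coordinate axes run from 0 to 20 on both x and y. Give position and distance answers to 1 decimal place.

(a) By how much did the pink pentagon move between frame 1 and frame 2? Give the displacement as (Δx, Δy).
(2.5, -0.5)

The pink pentagon was at (9.9, 4.9) in frame 1 and (12.4, 4.4) in frame 2.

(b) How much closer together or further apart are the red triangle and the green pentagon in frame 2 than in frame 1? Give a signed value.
-6.9

Distance in frame 1: 14.8. Distance in frame 2: 7.9.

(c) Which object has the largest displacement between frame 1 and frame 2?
the green pentagon

(moved 7.9; next 7.2)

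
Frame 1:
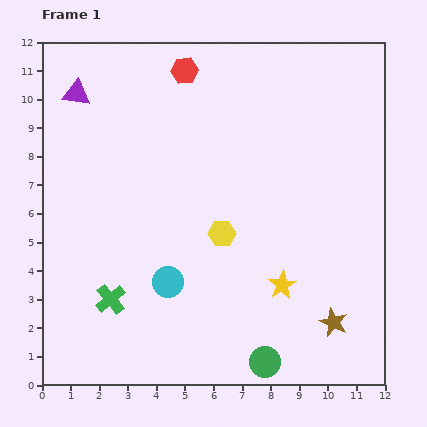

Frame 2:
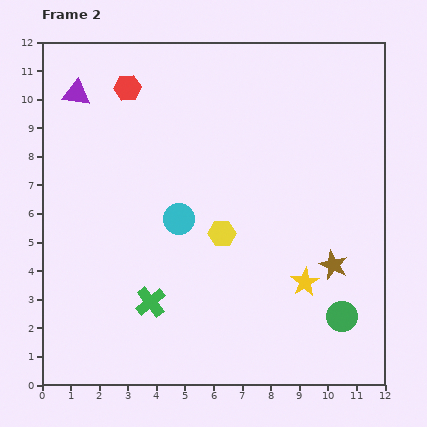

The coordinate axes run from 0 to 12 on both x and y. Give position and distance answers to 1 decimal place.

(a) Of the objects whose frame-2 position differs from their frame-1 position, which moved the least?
the yellow star

(moved 0.8)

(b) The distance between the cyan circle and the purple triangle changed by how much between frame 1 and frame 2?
-1.6

Distance in frame 1: 7.3. Distance in frame 2: 5.7.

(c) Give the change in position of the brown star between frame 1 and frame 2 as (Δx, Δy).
(0.0, 2.0)

The brown star was at (10.2, 2.2) in frame 1 and (10.2, 4.2) in frame 2.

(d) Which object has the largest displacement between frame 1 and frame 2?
the green circle

(moved 3.1; next 2.2)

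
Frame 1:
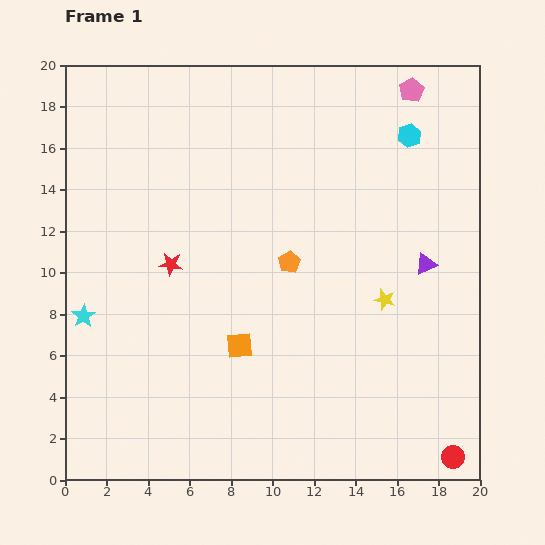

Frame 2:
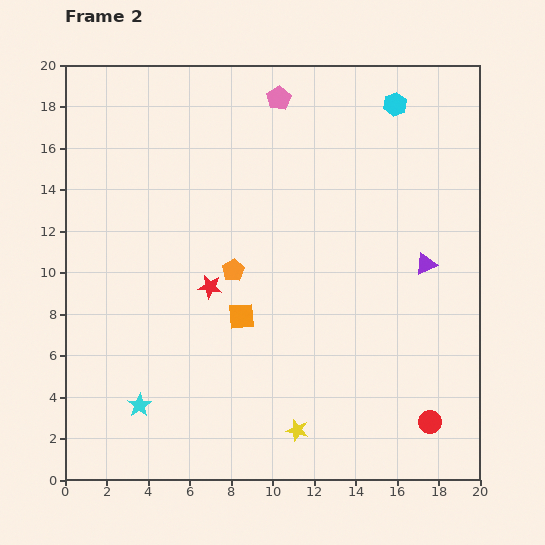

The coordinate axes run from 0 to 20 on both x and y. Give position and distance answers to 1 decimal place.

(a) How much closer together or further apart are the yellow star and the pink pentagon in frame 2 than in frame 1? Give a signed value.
+5.8

Distance in frame 1: 10.2. Distance in frame 2: 16.0.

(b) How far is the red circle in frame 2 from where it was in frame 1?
2.0

The red circle moved from (18.7, 1.1) to (17.6, 2.8), a distance of √(1.1² + 1.7²) ≈ 2.0.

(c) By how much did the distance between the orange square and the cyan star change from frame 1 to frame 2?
-1.1

Distance in frame 1: 7.6. Distance in frame 2: 6.5.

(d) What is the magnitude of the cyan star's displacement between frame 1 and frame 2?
5.1

The cyan star moved from (0.9, 7.9) to (3.6, 3.6), a distance of √(2.7² + 4.3²) ≈ 5.1.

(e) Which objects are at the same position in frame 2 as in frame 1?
the purple triangle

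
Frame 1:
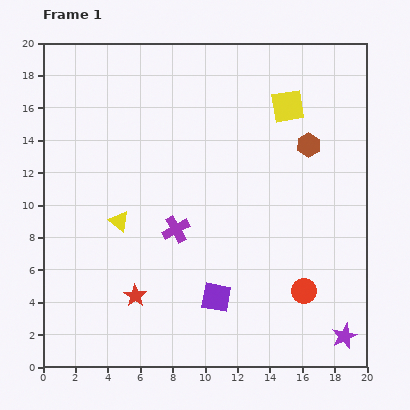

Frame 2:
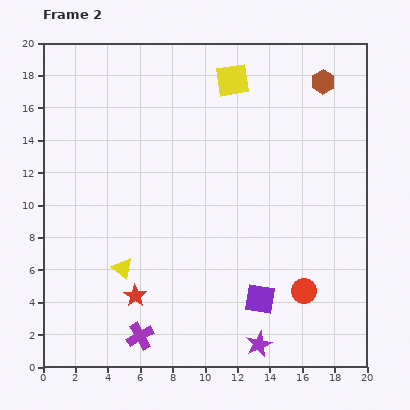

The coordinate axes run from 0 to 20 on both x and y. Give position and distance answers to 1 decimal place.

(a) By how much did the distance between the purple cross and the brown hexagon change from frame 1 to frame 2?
+9.6

Distance in frame 1: 9.7. Distance in frame 2: 19.3.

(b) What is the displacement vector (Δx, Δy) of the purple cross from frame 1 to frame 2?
(-2.2, -6.6)

The purple cross was at (8.2, 8.5) in frame 1 and (6.0, 1.9) in frame 2.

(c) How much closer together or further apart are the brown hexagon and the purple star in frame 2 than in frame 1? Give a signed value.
+4.7

Distance in frame 1: 12.0. Distance in frame 2: 16.7.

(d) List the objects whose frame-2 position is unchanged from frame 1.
the red circle, the red star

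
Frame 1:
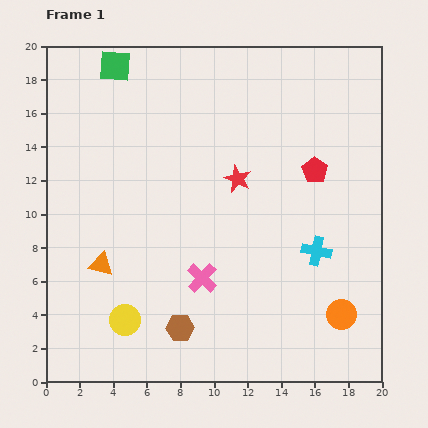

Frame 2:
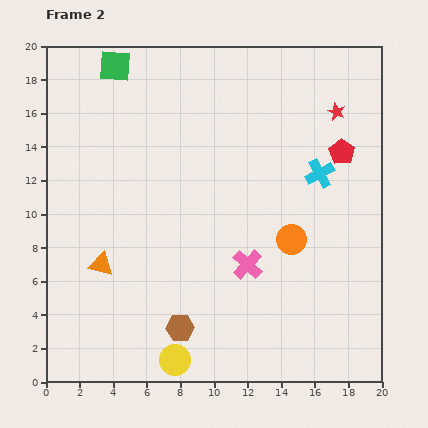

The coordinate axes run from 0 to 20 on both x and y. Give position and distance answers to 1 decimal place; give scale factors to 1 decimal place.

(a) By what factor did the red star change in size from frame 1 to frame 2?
0.6×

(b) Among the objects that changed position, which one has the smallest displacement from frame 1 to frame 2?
the red pentagon

(moved 1.9)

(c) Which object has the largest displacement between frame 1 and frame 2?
the red star

(moved 7.1; next 5.4)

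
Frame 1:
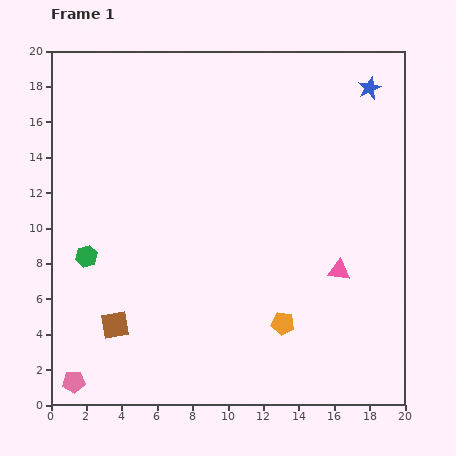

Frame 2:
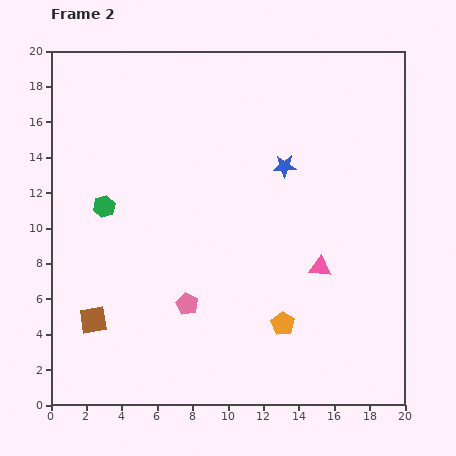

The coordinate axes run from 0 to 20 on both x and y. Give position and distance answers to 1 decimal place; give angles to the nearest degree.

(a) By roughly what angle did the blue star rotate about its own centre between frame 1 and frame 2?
23° clockwise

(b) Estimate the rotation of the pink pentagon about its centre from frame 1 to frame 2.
30° clockwise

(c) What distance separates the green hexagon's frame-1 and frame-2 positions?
3.0

The green hexagon moved from (2.0, 8.4) to (3.0, 11.2), a distance of √(1.0² + 2.8²) ≈ 3.0.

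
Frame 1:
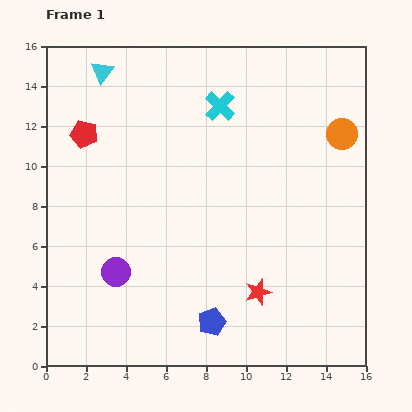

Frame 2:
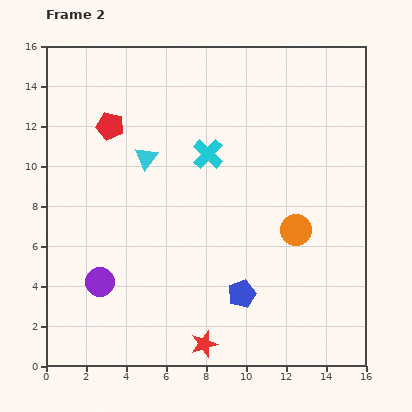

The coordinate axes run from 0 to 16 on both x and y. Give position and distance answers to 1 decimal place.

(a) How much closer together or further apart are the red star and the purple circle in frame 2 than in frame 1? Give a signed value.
-1.1

Distance in frame 1: 7.2. Distance in frame 2: 6.1.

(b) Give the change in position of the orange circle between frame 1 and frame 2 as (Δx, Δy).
(-2.3, -4.8)

The orange circle was at (14.8, 11.6) in frame 1 and (12.5, 6.8) in frame 2.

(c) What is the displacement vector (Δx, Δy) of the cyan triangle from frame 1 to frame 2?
(2.2, -4.3)

The cyan triangle was at (2.8, 14.7) in frame 1 and (5.0, 10.4) in frame 2.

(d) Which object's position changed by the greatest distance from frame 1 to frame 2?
the orange circle

(moved 5.3; next 4.8)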